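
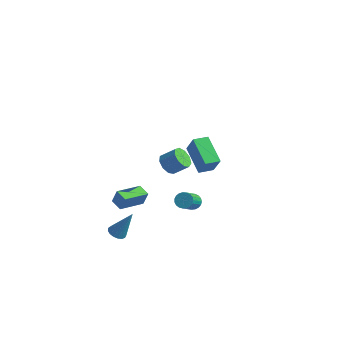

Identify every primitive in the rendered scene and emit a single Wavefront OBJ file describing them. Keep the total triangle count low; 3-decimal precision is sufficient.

v -1.598 2.878 -2.671
v -3.043 3.762 -1.706
v -1.132 3.714 -2.74
v -2.578 4.598 -1.775
v -0.962 2.622 -1.485
v -2.408 3.506 -0.52
v -0.497 3.458 -1.554
v -1.942 4.342 -0.589
v -4.578 -1.343 -3.796
v -4.304 -1.238 -2.902
v -4.129 0.233 -4.117
v -3.855 0.338 -3.224
v -3.825 -1.598 -3.996
v -3.551 -1.493 -3.103
v -3.376 -0.022 -4.318
v -3.102 0.083 -3.424
v -2.987 -3.035 -4.688
v -2.58 -2.742 -4.96
v -2.233 -2.585 -3.072
v -2.777 -2.558 -4.919
v -3.022 -2.483 -4.826
v -3.259 -2.534 -4.701
v -3.434 -2.701 -4.573
v -3.506 -2.943 -4.472
v -3.46 -3.207 -4.42
v -3.305 -3.432 -4.43
v -3.077 -3.565 -4.499
v -2.829 -3.577 -4.611
v -2.617 -3.465 -4.742
v -2.49 -3.254 -4.859
v -2.476 -2.993 -4.938
v -0.184 0.213 -2.883
v 0.161 -0.001 -3.239
v 0.449 -1.247 -2.213
v 0.104 -1.033 -1.857
v 0.296 0.131 -3.117
v 0.584 -1.115 -2.091
v 0.348 0.277 -2.954
v 0.635 -0.969 -1.928
v 0.307 0.412 -2.779
v 0.595 -0.834 -1.753
v 0.182 0.512 -2.622
v 0.47 -0.734 -1.596
v -0.006 0.561 -2.511
v 0.281 -0.685 -1.484
v -0.226 0.55 -2.463
v 0.062 -0.697 -1.436
v -0.438 0.48 -2.488
v -0.15 -0.766 -1.462
v -0.606 0.364 -2.582
v -0.318 -0.882 -1.555
v -0.701 0.222 -2.727
v -0.413 -1.024 -1.701
v -0.707 0.079 -2.9
v -0.419 -1.168 -1.873
v -0.622 -0.042 -3.07
v -0.334 -1.288 -2.043
v -0.462 -0.118 -3.207
v -0.174 -1.364 -2.181
v -0.253 -0.137 -3.289
v 0.035 -1.383 -2.262
v -0.033 -0.095 -3.3
v 0.255 -1.342 -2.273
v 0.922 -3.705 3.092
v 1.245 -3.4 2.577
v 1.981 -3.07 3.234
v 1.658 -3.375 3.748
v 0.941 -3.106 2.77
v 1.676 -2.776 3.427
v 0.628 -3.093 3.114
v 1.363 -2.763 3.771
v 0.452 -3.365 3.447
v 1.188 -3.035 4.104
v 0.497 -3.797 3.614
v 1.233 -3.467 4.271
v 0.741 -4.186 3.537
v 1.476 -3.856 4.193
v 1.069 -4.35 3.251
v 1.805 -4.02 3.908
v 1.329 -4.212 2.891
v 2.065 -3.882 3.547
v 1.398 -3.837 2.624
v 2.134 -3.507 3.281
f 2 4 1
f 5 2 1
f 1 4 3
f 3 5 1
f 2 8 4
f 6 2 5
f 6 8 2
f 4 8 3
f 7 5 3
f 3 8 7
f 7 6 5
f 8 6 7
f 10 12 9
f 13 10 9
f 9 12 11
f 11 13 9
f 10 16 12
f 14 10 13
f 14 16 10
f 12 16 11
f 15 13 11
f 11 16 15
f 15 14 13
f 16 14 15
f 18 17 20
f 18 20 19
f 20 17 21
f 20 21 19
f 21 17 22
f 21 22 19
f 22 17 23
f 22 23 19
f 23 17 24
f 23 24 19
f 24 17 25
f 24 25 19
f 25 17 26
f 25 26 19
f 26 17 27
f 26 27 19
f 27 17 28
f 27 28 19
f 28 17 29
f 28 29 19
f 29 17 30
f 29 30 19
f 30 17 31
f 30 31 19
f 31 17 18
f 31 18 19
f 33 32 36
f 33 36 34
f 34 36 37
f 34 37 35
f 36 32 38
f 36 38 37
f 37 38 39
f 37 39 35
f 38 32 40
f 38 40 39
f 39 40 41
f 39 41 35
f 40 32 42
f 40 42 41
f 41 42 43
f 41 43 35
f 42 32 44
f 42 44 43
f 43 44 45
f 43 45 35
f 44 32 46
f 44 46 45
f 45 46 47
f 45 47 35
f 46 32 48
f 46 48 47
f 47 48 49
f 47 49 35
f 48 32 50
f 48 50 49
f 49 50 51
f 49 51 35
f 50 32 52
f 50 52 51
f 51 52 53
f 51 53 35
f 52 32 54
f 52 54 53
f 53 54 55
f 53 55 35
f 54 32 56
f 54 56 55
f 55 56 57
f 55 57 35
f 56 32 58
f 56 58 57
f 57 58 59
f 57 59 35
f 58 32 60
f 58 60 59
f 59 60 61
f 59 61 35
f 60 32 62
f 60 62 61
f 61 62 63
f 61 63 35
f 62 32 33
f 62 33 63
f 63 33 34
f 63 34 35
f 65 64 68
f 65 68 66
f 66 68 69
f 66 69 67
f 68 64 70
f 68 70 69
f 69 70 71
f 69 71 67
f 70 64 72
f 70 72 71
f 71 72 73
f 71 73 67
f 72 64 74
f 72 74 73
f 73 74 75
f 73 75 67
f 74 64 76
f 74 76 75
f 75 76 77
f 75 77 67
f 76 64 78
f 76 78 77
f 77 78 79
f 77 79 67
f 78 64 80
f 78 80 79
f 79 80 81
f 79 81 67
f 80 64 82
f 80 82 81
f 81 82 83
f 81 83 67
f 82 64 65
f 82 65 83
f 83 65 66
f 83 66 67



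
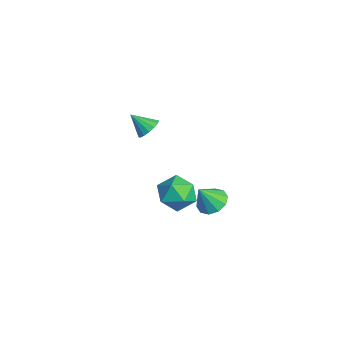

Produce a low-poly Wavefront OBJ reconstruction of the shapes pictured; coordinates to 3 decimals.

v 0.349 1.633 -3.406
v 1.465 1.565 -3.775
v 0.375 -0.225 -2.985
v 1.491 -0.293 -3.354
v 1.232 0.3 -2.37
v 1.216 1.448 -2.63
v 0.624 -0.108 -4.13
v 0.608 1.04 -4.39
v 1.635 0.489 -4.223
v 2.011 0.741 -3.135
v -0.171 0.599 -3.625
v 0.205 0.851 -2.537
v 2.255 -1.134 3.114
v 2.492 -0.737 3.64
v 1.705 -1.906 3.946
v 2.168 -0.598 3.556
v 1.868 -0.602 3.353
v 1.671 -0.749 3.087
v 1.631 -0.999 2.828
v 1.757 -1.285 2.646
v 2.017 -1.531 2.589
v 2.341 -1.671 2.673
v 2.641 -1.667 2.876
v 2.838 -1.52 3.142
v 2.879 -1.27 3.401
v 2.752 -0.983 3.583
v 3.549 1.739 -2.116
v 4.424 1.806 -2.175
v 3.691 0.981 -0.864
v 4.241 2.235 -1.895
v 3.793 2.474 -1.699
v 3.252 2.432 -1.663
v 2.824 2.126 -1.799
v 2.673 1.671 -2.057
v 2.856 1.242 -2.337
v 3.304 1.003 -2.533
v 3.845 1.045 -2.569
v 4.273 1.352 -2.433
f 1 12 6
f 1 6 2
f 1 2 8
f 1 8 11
f 1 11 12
f 2 6 10
f 6 12 5
f 12 11 3
f 11 8 7
f 8 2 9
f 4 10 5
f 4 5 3
f 4 3 7
f 4 7 9
f 4 9 10
f 5 10 6
f 3 5 12
f 7 3 11
f 9 7 8
f 10 9 2
f 14 13 16
f 14 16 15
f 16 13 17
f 16 17 15
f 17 13 18
f 17 18 15
f 18 13 19
f 18 19 15
f 19 13 20
f 19 20 15
f 20 13 21
f 20 21 15
f 21 13 22
f 21 22 15
f 22 13 23
f 22 23 15
f 23 13 24
f 23 24 15
f 24 13 25
f 24 25 15
f 25 13 26
f 25 26 15
f 26 13 14
f 26 14 15
f 28 27 30
f 28 30 29
f 30 27 31
f 30 31 29
f 31 27 32
f 31 32 29
f 32 27 33
f 32 33 29
f 33 27 34
f 33 34 29
f 34 27 35
f 34 35 29
f 35 27 36
f 35 36 29
f 36 27 37
f 36 37 29
f 37 27 38
f 37 38 29
f 38 27 28
f 38 28 29



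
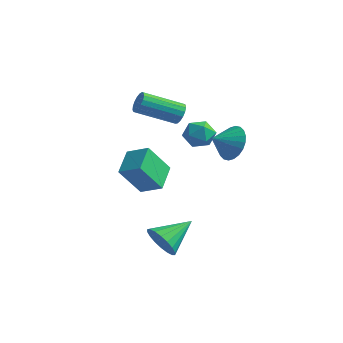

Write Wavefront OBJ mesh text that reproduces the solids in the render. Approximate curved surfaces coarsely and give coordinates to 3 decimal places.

v -1.368 -2.568 1.044
v -1.8 -1.259 1.584
v -2.441 -2.708 0.526
v -2.873 -1.4 1.065
v -0.747 -1.74 -0.465
v -1.179 -0.432 0.074
v -1.82 -1.881 -0.984
v -2.252 -0.572 -0.444
v -2.897 3.205 -0.06
v -2.56 3.778 -0.625
v -1.78 3.382 0.785
v -1.443 3.955 0.22
v -2.159 4.16 0.674
v -2.85 4.051 0.151
v -1.49 3.109 0.009
v -2.181 3 -0.514
v -1.69 3.719 -0.583
v -2.104 4.368 -0.172
v -2.236 2.792 0.332
v -2.65 3.441 0.743
v 0.788 1.675 1.295
v 1.26 1.917 2.154
v 0.232 0.805 1.845
v 0.936 2.14 2.179
v 0.59 2.292 2.069
v 0.274 2.35 1.841
v 0.036 2.306 1.53
v -0.088 2.165 1.183
v -0.077 1.95 0.853
v 0.064 1.693 0.591
v 0.317 1.433 0.435
v 0.64 1.21 0.411
v 0.987 1.057 0.52
v 1.303 0.999 0.748
v 1.541 1.044 1.059
v 1.664 1.184 1.406
v 1.654 1.4 1.736
v 1.512 1.657 1.999
v -0.099 -2.834 -3.189
v 0.208 -3.301 -2.433
v 0.499 -1.246 -2.451
v 0.539 -3.307 -2.688
v 0.745 -3.22 -3.042
v 0.783 -3.057 -3.425
v 0.646 -2.849 -3.761
v 0.362 -2.638 -3.984
v -0.014 -2.466 -4.05
v -0.407 -2.367 -3.945
v -0.738 -2.36 -3.69
v -0.943 -2.447 -3.336
v -0.982 -2.611 -2.953
v -0.845 -2.819 -2.616
v -0.56 -3.029 -2.393
v -0.185 -3.201 -2.328
v -2.701 2.738 1.681
v -2.268 2.491 2.049
v -3.766 1.235 2.967
v -4.199 1.482 2.599
v -2.368 2.723 2.204
v -3.866 1.467 3.122
v -2.544 2.959 2.239
v -4.043 1.703 3.157
v -2.757 3.145 2.146
v -4.255 1.889 3.064
v -2.956 3.237 1.946
v -4.455 1.981 2.864
v -3.097 3.215 1.686
v -4.596 1.959 2.604
v -3.147 3.083 1.425
v -4.646 1.827 2.343
v -3.095 2.873 1.222
v -4.594 1.617 2.14
v -2.953 2.632 1.124
v -4.451 1.376 2.043
v -2.753 2.415 1.154
v -4.251 1.159 2.073
v -2.54 2.272 1.305
v -4.039 1.016 2.223
v -2.365 2.236 1.542
v -3.863 0.98 2.46
v -2.267 2.315 1.81
v -3.765 1.059 2.728
f 2 4 1
f 5 2 1
f 1 4 3
f 3 5 1
f 2 8 4
f 6 2 5
f 6 8 2
f 4 8 3
f 7 5 3
f 3 8 7
f 7 6 5
f 8 6 7
f 9 20 14
f 9 14 10
f 9 10 16
f 9 16 19
f 9 19 20
f 10 14 18
f 14 20 13
f 20 19 11
f 19 16 15
f 16 10 17
f 12 18 13
f 12 13 11
f 12 11 15
f 12 15 17
f 12 17 18
f 13 18 14
f 11 13 20
f 15 11 19
f 17 15 16
f 18 17 10
f 22 21 24
f 22 24 23
f 24 21 25
f 24 25 23
f 25 21 26
f 25 26 23
f 26 21 27
f 26 27 23
f 27 21 28
f 27 28 23
f 28 21 29
f 28 29 23
f 29 21 30
f 29 30 23
f 30 21 31
f 30 31 23
f 31 21 32
f 31 32 23
f 32 21 33
f 32 33 23
f 33 21 34
f 33 34 23
f 34 21 35
f 34 35 23
f 35 21 36
f 35 36 23
f 36 21 37
f 36 37 23
f 37 21 38
f 37 38 23
f 38 21 22
f 38 22 23
f 40 39 42
f 40 42 41
f 42 39 43
f 42 43 41
f 43 39 44
f 43 44 41
f 44 39 45
f 44 45 41
f 45 39 46
f 45 46 41
f 46 39 47
f 46 47 41
f 47 39 48
f 47 48 41
f 48 39 49
f 48 49 41
f 49 39 50
f 49 50 41
f 50 39 51
f 50 51 41
f 51 39 52
f 51 52 41
f 52 39 53
f 52 53 41
f 53 39 54
f 53 54 41
f 54 39 40
f 54 40 41
f 56 55 59
f 56 59 57
f 57 59 60
f 57 60 58
f 59 55 61
f 59 61 60
f 60 61 62
f 60 62 58
f 61 55 63
f 61 63 62
f 62 63 64
f 62 64 58
f 63 55 65
f 63 65 64
f 64 65 66
f 64 66 58
f 65 55 67
f 65 67 66
f 66 67 68
f 66 68 58
f 67 55 69
f 67 69 68
f 68 69 70
f 68 70 58
f 69 55 71
f 69 71 70
f 70 71 72
f 70 72 58
f 71 55 73
f 71 73 72
f 72 73 74
f 72 74 58
f 73 55 75
f 73 75 74
f 74 75 76
f 74 76 58
f 75 55 77
f 75 77 76
f 76 77 78
f 76 78 58
f 77 55 79
f 77 79 78
f 78 79 80
f 78 80 58
f 79 55 81
f 79 81 80
f 80 81 82
f 80 82 58
f 81 55 56
f 81 56 82
f 82 56 57
f 82 57 58



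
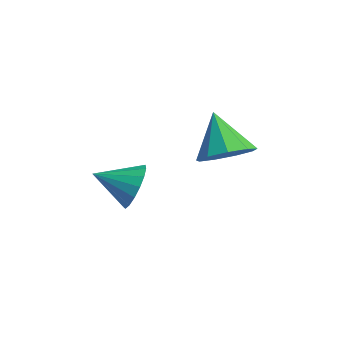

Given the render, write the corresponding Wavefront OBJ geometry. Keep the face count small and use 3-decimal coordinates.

v 1.719 1.352 -0.396
v 2.437 0.952 0.288
v 0.501 1.548 0.996
v 2.508 1.679 0.247
v 2.21 2.253 -0.094
v 1.681 2.406 -0.578
v 1.17 2.065 -0.976
v 0.916 1.391 -1.103
v 1.037 0.698 -0.9
v 1.477 0.311 -0.461
v 2.03 0.412 0.008
v -2.177 -0.048 -3.86
v -1.603 0.018 -3.007
v -2.983 -1.312 -3.22
v -1.988 0.311 -2.913
v -2.417 0.522 -3.036
v -2.79 0.602 -3.347
v -3.024 0.534 -3.776
v -3.063 0.332 -4.224
v -2.899 0.043 -4.589
v -2.571 -0.266 -4.787
v -2.152 -0.526 -4.772
v -1.738 -0.676 -4.548
v -1.426 -0.682 -4.167
v -1.286 -0.543 -3.716
v -1.35 -0.29 -3.297
f 2 1 4
f 2 4 3
f 4 1 5
f 4 5 3
f 5 1 6
f 5 6 3
f 6 1 7
f 6 7 3
f 7 1 8
f 7 8 3
f 8 1 9
f 8 9 3
f 9 1 10
f 9 10 3
f 10 1 11
f 10 11 3
f 11 1 2
f 11 2 3
f 13 12 15
f 13 15 14
f 15 12 16
f 15 16 14
f 16 12 17
f 16 17 14
f 17 12 18
f 17 18 14
f 18 12 19
f 18 19 14
f 19 12 20
f 19 20 14
f 20 12 21
f 20 21 14
f 21 12 22
f 21 22 14
f 22 12 23
f 22 23 14
f 23 12 24
f 23 24 14
f 24 12 25
f 24 25 14
f 25 12 26
f 25 26 14
f 26 12 13
f 26 13 14



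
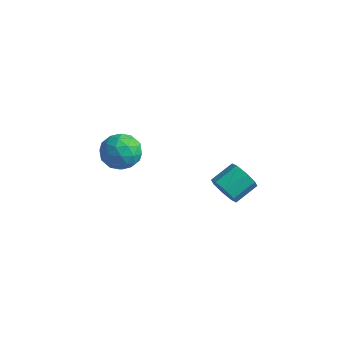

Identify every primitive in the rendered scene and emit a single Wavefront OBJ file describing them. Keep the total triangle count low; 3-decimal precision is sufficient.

v -2.804 -1.566 0.895
v -2.261 -1.56 0.159
v -1.919 -2.56 1.541
v -1.376 -2.554 0.805
v -1.418 -1.819 1.348
v -1.966 -1.205 0.949
v -2.214 -2.915 0.751
v -2.762 -2.301 0.352
v -1.897 -2.394 0.07
v -1.405 -1.716 0.439
v -2.775 -2.404 1.261
v -2.283 -1.726 1.63
v -2.611 -1.475 0.471
v -1.569 -2.645 1.229
v -1.594 -2.213 1.549
v -1.275 -2.209 1.116
v -2.437 -1.267 0.935
v -2.118 -1.263 0.502
v -1.622 -1.416 1.201
v -2.062 -2.857 1.198
v -1.743 -2.853 0.765
v -2.905 -1.911 0.584
v -2.586 -1.907 0.151
v -2.558 -2.704 0.499
v -2.077 -1.962 -0.014
v -1.556 -2.547 0.365
v -2.049 -2.759 0.334
v -2.371 -2.398 0.099
v -1.788 -1.564 0.202
v -1.267 -2.149 0.582
v -1.292 -1.717 0.901
v -1.614 -1.355 0.666
v -1.573 -2.054 0.15
v -2.913 -1.971 1.118
v -2.392 -2.556 1.498
v -2.566 -2.765 1.034
v -2.888 -2.403 0.799
v -2.624 -1.573 1.335
v -2.103 -2.158 1.714
v -1.809 -1.722 1.601
v -2.131 -1.361 1.366
v -2.607 -2.066 1.55
v 2.687 -1.606 0.715
v 3.025 -1.953 1.22
v 3.291 -0.982 1.71
v 2.953 -0.634 1.205
v 3.343 -1.832 0.807
v 3.609 -0.86 1.296
v 3.277 -1.578 0.339
v 3.543 -0.606 0.829
v 2.865 -1.34 0.092
v 3.131 -0.369 0.582
v 2.349 -1.258 0.21
v 2.615 -0.287 0.7
v 2.031 -1.38 0.624
v 2.297 -0.408 1.113
v 2.097 -1.634 1.091
v 2.363 -0.662 1.581
v 2.509 -1.871 1.338
v 2.775 -0.9 1.828
f 1 38 17
f 38 12 41
f 17 41 6
f 38 41 17
f 1 17 13
f 17 6 18
f 13 18 2
f 17 18 13
f 1 13 22
f 13 2 23
f 22 23 8
f 13 23 22
f 1 22 34
f 22 8 37
f 34 37 11
f 22 37 34
f 1 34 38
f 34 11 42
f 38 42 12
f 34 42 38
f 2 18 29
f 18 6 32
f 29 32 10
f 18 32 29
f 6 41 19
f 41 12 40
f 19 40 5
f 41 40 19
f 12 42 39
f 42 11 35
f 39 35 3
f 42 35 39
f 11 37 36
f 37 8 24
f 36 24 7
f 37 24 36
f 8 23 28
f 23 2 25
f 28 25 9
f 23 25 28
f 4 30 16
f 30 10 31
f 16 31 5
f 30 31 16
f 4 16 14
f 16 5 15
f 14 15 3
f 16 15 14
f 4 14 21
f 14 3 20
f 21 20 7
f 14 20 21
f 4 21 26
f 21 7 27
f 26 27 9
f 21 27 26
f 4 26 30
f 26 9 33
f 30 33 10
f 26 33 30
f 5 31 19
f 31 10 32
f 19 32 6
f 31 32 19
f 3 15 39
f 15 5 40
f 39 40 12
f 15 40 39
f 7 20 36
f 20 3 35
f 36 35 11
f 20 35 36
f 9 27 28
f 27 7 24
f 28 24 8
f 27 24 28
f 10 33 29
f 33 9 25
f 29 25 2
f 33 25 29
f 44 43 47
f 44 47 45
f 45 47 48
f 45 48 46
f 47 43 49
f 47 49 48
f 48 49 50
f 48 50 46
f 49 43 51
f 49 51 50
f 50 51 52
f 50 52 46
f 51 43 53
f 51 53 52
f 52 53 54
f 52 54 46
f 53 43 55
f 53 55 54
f 54 55 56
f 54 56 46
f 55 43 57
f 55 57 56
f 56 57 58
f 56 58 46
f 57 43 59
f 57 59 58
f 58 59 60
f 58 60 46
f 59 43 44
f 59 44 60
f 60 44 45
f 60 45 46



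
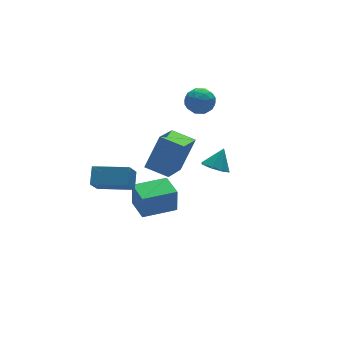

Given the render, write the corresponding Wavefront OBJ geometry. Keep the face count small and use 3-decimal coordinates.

v -3.952 -1.76 3.014
v -2.958 -1.562 4.83
v -2.541 -0.529 2.107
v -1.547 -0.331 3.923
v -3.193 -2.849 2.717
v -2.199 -2.651 4.533
v -1.782 -1.618 1.81
v -0.788 -1.42 3.626
v -2.524 1.13 -3.838
v -2.497 1.148 -2.349
v -2.314 2.646 -3.86
v -2.287 2.663 -2.37
v -0.553 0.857 -3.87
v -0.526 0.874 -2.38
v -0.343 2.372 -3.891
v -0.316 2.39 -2.402
v 1.408 2.316 3.306
v 1.967 2.138 3.979
v 0.613 1.162 3.661
v 1.172 0.984 4.334
v 0.644 1.704 4.37
v 1.136 2.418 4.151
v 1.444 0.882 3.489
v 1.936 1.596 3.27
v 1.99 1.252 4.093
v 1.496 1.76 4.637
v 1.084 1.54 3.003
v 0.59 2.048 3.547
v 1.757 2.329 3.611
v 0.823 0.971 4.029
v 0.513 1.395 4.05
v 0.841 1.29 4.446
v 1.268 2.493 3.712
v 1.597 2.388 4.108
v 0.82 2.133 4.338
v 0.983 0.912 3.532
v 1.312 0.807 3.928
v 1.739 2.01 3.194
v 2.067 1.905 3.59
v 1.76 1.167 3.302
v 2.099 1.703 4.074
v 1.632 1.024 4.283
v 1.792 0.965 3.786
v 2.081 1.384 3.657
v 1.809 2.002 4.394
v 1.342 1.323 4.603
v 1.031 1.746 4.624
v 1.32 2.166 4.495
v 1.822 1.481 4.461
v 1.238 1.977 3.037
v 0.771 1.298 3.246
v 1.26 1.134 3.145
v 1.549 1.554 3.016
v 0.948 2.276 3.357
v 0.481 1.597 3.566
v 0.499 1.916 3.983
v 0.788 2.335 3.854
v 0.758 1.819 3.179
v 2.456 1.907 -2.328
v 3.179 1.669 -2.728
v 3.164 2.213 -1.232
v 3.041 2.306 -2.817
v 2.56 2.71 -2.619
v 2.018 2.643 -2.251
v 1.733 2.145 -1.928
v 1.872 1.508 -1.839
v 2.353 1.104 -2.037
v 2.895 1.171 -2.405
v -3.015 1.034 -1.253
v -3.757 0.389 -0.094
v -4.533 2.344 -1.497
v -5.275 1.699 -0.338
v -2.505 1.761 -0.522
v -3.247 1.116 0.637
v -4.023 3.071 -0.766
v -4.765 2.426 0.393
f 2 4 1
f 5 2 1
f 1 4 3
f 3 5 1
f 2 8 4
f 6 2 5
f 6 8 2
f 4 8 3
f 7 5 3
f 3 8 7
f 7 6 5
f 8 6 7
f 10 12 9
f 13 10 9
f 9 12 11
f 11 13 9
f 10 16 12
f 14 10 13
f 14 16 10
f 12 16 11
f 15 13 11
f 11 16 15
f 15 14 13
f 16 14 15
f 17 54 33
f 54 28 57
f 33 57 22
f 54 57 33
f 17 33 29
f 33 22 34
f 29 34 18
f 33 34 29
f 17 29 38
f 29 18 39
f 38 39 24
f 29 39 38
f 17 38 50
f 38 24 53
f 50 53 27
f 38 53 50
f 17 50 54
f 50 27 58
f 54 58 28
f 50 58 54
f 18 34 45
f 34 22 48
f 45 48 26
f 34 48 45
f 22 57 35
f 57 28 56
f 35 56 21
f 57 56 35
f 28 58 55
f 58 27 51
f 55 51 19
f 58 51 55
f 27 53 52
f 53 24 40
f 52 40 23
f 53 40 52
f 24 39 44
f 39 18 41
f 44 41 25
f 39 41 44
f 20 46 32
f 46 26 47
f 32 47 21
f 46 47 32
f 20 32 30
f 32 21 31
f 30 31 19
f 32 31 30
f 20 30 37
f 30 19 36
f 37 36 23
f 30 36 37
f 20 37 42
f 37 23 43
f 42 43 25
f 37 43 42
f 20 42 46
f 42 25 49
f 46 49 26
f 42 49 46
f 21 47 35
f 47 26 48
f 35 48 22
f 47 48 35
f 19 31 55
f 31 21 56
f 55 56 28
f 31 56 55
f 23 36 52
f 36 19 51
f 52 51 27
f 36 51 52
f 25 43 44
f 43 23 40
f 44 40 24
f 43 40 44
f 26 49 45
f 49 25 41
f 45 41 18
f 49 41 45
f 60 59 62
f 60 62 61
f 62 59 63
f 62 63 61
f 63 59 64
f 63 64 61
f 64 59 65
f 64 65 61
f 65 59 66
f 65 66 61
f 66 59 67
f 66 67 61
f 67 59 68
f 67 68 61
f 68 59 60
f 68 60 61
f 70 72 69
f 73 70 69
f 69 72 71
f 71 73 69
f 70 76 72
f 74 70 73
f 74 76 70
f 72 76 71
f 75 73 71
f 71 76 75
f 75 74 73
f 76 74 75



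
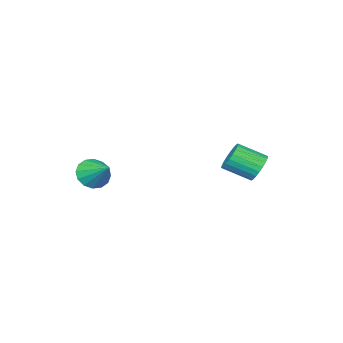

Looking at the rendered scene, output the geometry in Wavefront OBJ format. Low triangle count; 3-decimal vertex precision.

v -4.364 2.888 -0.829
v -3.606 3.166 -1.289
v -2.657 1.929 -0.472
v -3.416 1.652 -0.011
v -3.589 3.375 -0.993
v -2.64 2.138 -0.176
v -3.69 3.509 -0.671
v -2.741 2.273 0.146
v -3.894 3.55 -0.374
v -2.945 2.313 0.443
v -4.17 3.489 -0.146
v -3.221 2.252 0.672
v -4.475 3.337 -0.021
v -3.526 2.1 0.796
v -4.763 3.117 -0.02
v -3.814 1.88 0.797
v -4.991 2.862 -0.142
v -4.042 1.625 0.675
v -5.123 2.611 -0.368
v -4.174 1.374 0.449
v -5.14 2.402 -0.664
v -4.191 1.165 0.153
v -5.039 2.267 -0.986
v -4.09 1.031 -0.169
v -4.835 2.227 -1.283
v -3.886 0.99 -0.466
v -4.559 2.288 -1.512
v -3.61 1.051 -0.694
v -4.254 2.44 -1.636
v -3.305 1.203 -0.819
v -3.966 2.66 -1.637
v -3.017 1.423 -0.82
v -3.738 2.915 -1.515
v -2.789 1.678 -0.698
v 2.528 -2.363 -0.692
v 3.367 -2.171 -1.201
v 2.812 -0.837 0.352
v 2.993 -1.923 -1.46
v 2.495 -1.794 -1.514
v 2.006 -1.817 -1.347
v 1.656 -1.986 -1.005
v 1.54 -2.256 -0.579
v 1.689 -2.555 -0.183
v 2.062 -2.802 0.076
v 2.561 -2.931 0.13
v 3.05 -2.908 -0.037
v 3.4 -2.739 -0.379
v 3.516 -2.469 -0.805
f 2 1 5
f 2 5 3
f 3 5 6
f 3 6 4
f 5 1 7
f 5 7 6
f 6 7 8
f 6 8 4
f 7 1 9
f 7 9 8
f 8 9 10
f 8 10 4
f 9 1 11
f 9 11 10
f 10 11 12
f 10 12 4
f 11 1 13
f 11 13 12
f 12 13 14
f 12 14 4
f 13 1 15
f 13 15 14
f 14 15 16
f 14 16 4
f 15 1 17
f 15 17 16
f 16 17 18
f 16 18 4
f 17 1 19
f 17 19 18
f 18 19 20
f 18 20 4
f 19 1 21
f 19 21 20
f 20 21 22
f 20 22 4
f 21 1 23
f 21 23 22
f 22 23 24
f 22 24 4
f 23 1 25
f 23 25 24
f 24 25 26
f 24 26 4
f 25 1 27
f 25 27 26
f 26 27 28
f 26 28 4
f 27 1 29
f 27 29 28
f 28 29 30
f 28 30 4
f 29 1 31
f 29 31 30
f 30 31 32
f 30 32 4
f 31 1 33
f 31 33 32
f 32 33 34
f 32 34 4
f 33 1 2
f 33 2 34
f 34 2 3
f 34 3 4
f 36 35 38
f 36 38 37
f 38 35 39
f 38 39 37
f 39 35 40
f 39 40 37
f 40 35 41
f 40 41 37
f 41 35 42
f 41 42 37
f 42 35 43
f 42 43 37
f 43 35 44
f 43 44 37
f 44 35 45
f 44 45 37
f 45 35 46
f 45 46 37
f 46 35 47
f 46 47 37
f 47 35 48
f 47 48 37
f 48 35 36
f 48 36 37



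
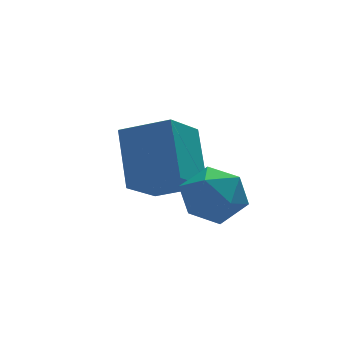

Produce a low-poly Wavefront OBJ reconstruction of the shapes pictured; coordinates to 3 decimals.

v -2.95 1.666 0.511
v -2.208 2.216 0.032
v -1.992 0.284 0.408
v -1.25 0.834 -0.071
v -1.459 1.007 0.934
v -2.051 1.86 0.998
v -2.149 0.64 -0.558
v -2.741 1.493 -0.494
v -1.713 1.582 -0.628
v -1.286 1.809 0.294
v -2.914 0.691 0.146
v -2.487 0.918 1.068
v -2.902 1.687 0.812
v -2.651 3.125 2.309
v -4.143 2.546 0.196
v -3.892 3.983 1.692
v -1.768 2.577 -0.232
v -1.517 4.014 1.264
v -3.009 3.435 -0.849
v -2.758 4.873 0.648
f 1 12 6
f 1 6 2
f 1 2 8
f 1 8 11
f 1 11 12
f 2 6 10
f 6 12 5
f 12 11 3
f 11 8 7
f 8 2 9
f 4 10 5
f 4 5 3
f 4 3 7
f 4 7 9
f 4 9 10
f 5 10 6
f 3 5 12
f 7 3 11
f 9 7 8
f 10 9 2
f 14 16 13
f 17 14 13
f 13 16 15
f 15 17 13
f 14 20 16
f 18 14 17
f 18 20 14
f 16 20 15
f 19 17 15
f 15 20 19
f 19 18 17
f 20 18 19



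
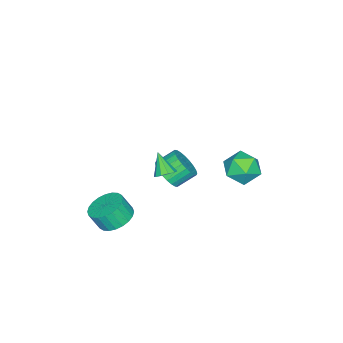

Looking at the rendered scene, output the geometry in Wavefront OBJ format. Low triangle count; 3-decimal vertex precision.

v 0.23 -1.396 -3.325
v 0.895 -1.22 -2.842
v 0.254 -0.587 -2.193
v -0.41 -0.764 -2.675
v 0.91 -0.978 -3.063
v 0.269 -0.345 -2.413
v 0.821 -0.8 -3.323
v 0.181 -0.167 -2.674
v 0.643 -0.712 -3.584
v 0.003 -0.08 -2.934
v 0.402 -0.729 -3.805
v -0.239 -0.096 -3.156
v 0.134 -0.847 -3.954
v -0.506 -0.215 -3.304
v -0.118 -1.049 -4.006
v -0.759 -0.417 -3.356
v -0.318 -1.304 -3.955
v -0.958 -0.672 -3.305
v -0.434 -1.573 -3.807
v -1.075 -0.94 -3.158
v -0.449 -1.815 -3.587
v -1.09 -1.182 -2.937
v -0.361 -1.993 -3.326
v -1.001 -1.36 -2.677
v -0.183 -2.08 -3.066
v -0.823 -1.448 -2.416
v 0.059 -2.064 -2.844
v -0.582 -1.431 -2.195
v 0.326 -1.945 -2.696
v -0.314 -1.313 -2.046
v 0.579 -1.743 -2.644
v -0.062 -1.111 -1.994
v 0.778 -1.488 -2.695
v 0.138 -0.856 -2.045
v 3.739 -1.932 -3.944
v 4.173 -2.596 -4.369
v 4.376 -3.032 -3.48
v 3.941 -2.368 -3.056
v 4.434 -2.367 -4.316
v 4.637 -2.802 -3.427
v 4.588 -2.071 -4.206
v 4.791 -2.506 -3.318
v 4.614 -1.754 -4.057
v 4.816 -2.189 -3.168
v 4.506 -1.465 -3.89
v 4.708 -1.9 -3.002
v 4.281 -1.246 -3.732
v 4.484 -1.681 -2.843
v 3.973 -1.132 -3.606
v 4.176 -1.567 -2.717
v 3.63 -1.14 -3.532
v 3.833 -1.575 -2.643
v 3.304 -1.268 -3.52
v 3.507 -1.704 -2.631
v 3.043 -1.498 -3.573
v 3.246 -1.933 -2.684
v 2.889 -1.794 -3.682
v 3.092 -2.229 -2.794
v 2.864 -2.111 -3.832
v 3.066 -2.546 -2.943
v 2.972 -2.4 -3.998
v 3.174 -2.835 -3.11
v 3.196 -2.619 -4.157
v 3.399 -3.054 -3.268
v 3.504 -2.733 -4.283
v 3.707 -3.168 -3.394
v 3.847 -2.725 -4.357
v 4.05 -3.16 -3.468
v -2.647 1.765 -3.084
v -1.875 2.356 -3.265
v -1.665 0.504 -3.015
v -0.893 1.095 -3.196
v -1.372 1.157 -2.333
v -1.979 1.936 -2.376
v -1.561 0.924 -3.904
v -2.168 1.703 -3.947
v -1.205 1.836 -3.772
v -1.088 1.98 -2.801
v -2.452 0.88 -3.479
v -2.335 1.024 -2.508
v 3.513 0.477 0.117
v 3.819 0.08 -0.021
v 3.087 -0.157 1.003
v 3.981 0.262 0.188
v 3.965 0.527 0.37
v 3.776 0.773 0.455
v 3.486 0.905 0.411
v 3.207 0.875 0.255
v 3.045 0.692 0.046
v 3.061 0.428 -0.136
v 3.25 0.182 -0.221
v 3.54 0.049 -0.177
f 2 1 5
f 2 5 3
f 3 5 6
f 3 6 4
f 5 1 7
f 5 7 6
f 6 7 8
f 6 8 4
f 7 1 9
f 7 9 8
f 8 9 10
f 8 10 4
f 9 1 11
f 9 11 10
f 10 11 12
f 10 12 4
f 11 1 13
f 11 13 12
f 12 13 14
f 12 14 4
f 13 1 15
f 13 15 14
f 14 15 16
f 14 16 4
f 15 1 17
f 15 17 16
f 16 17 18
f 16 18 4
f 17 1 19
f 17 19 18
f 18 19 20
f 18 20 4
f 19 1 21
f 19 21 20
f 20 21 22
f 20 22 4
f 21 1 23
f 21 23 22
f 22 23 24
f 22 24 4
f 23 1 25
f 23 25 24
f 24 25 26
f 24 26 4
f 25 1 27
f 25 27 26
f 26 27 28
f 26 28 4
f 27 1 29
f 27 29 28
f 28 29 30
f 28 30 4
f 29 1 31
f 29 31 30
f 30 31 32
f 30 32 4
f 31 1 33
f 31 33 32
f 32 33 34
f 32 34 4
f 33 1 2
f 33 2 34
f 34 2 3
f 34 3 4
f 36 35 39
f 36 39 37
f 37 39 40
f 37 40 38
f 39 35 41
f 39 41 40
f 40 41 42
f 40 42 38
f 41 35 43
f 41 43 42
f 42 43 44
f 42 44 38
f 43 35 45
f 43 45 44
f 44 45 46
f 44 46 38
f 45 35 47
f 45 47 46
f 46 47 48
f 46 48 38
f 47 35 49
f 47 49 48
f 48 49 50
f 48 50 38
f 49 35 51
f 49 51 50
f 50 51 52
f 50 52 38
f 51 35 53
f 51 53 52
f 52 53 54
f 52 54 38
f 53 35 55
f 53 55 54
f 54 55 56
f 54 56 38
f 55 35 57
f 55 57 56
f 56 57 58
f 56 58 38
f 57 35 59
f 57 59 58
f 58 59 60
f 58 60 38
f 59 35 61
f 59 61 60
f 60 61 62
f 60 62 38
f 61 35 63
f 61 63 62
f 62 63 64
f 62 64 38
f 63 35 65
f 63 65 64
f 64 65 66
f 64 66 38
f 65 35 67
f 65 67 66
f 66 67 68
f 66 68 38
f 67 35 36
f 67 36 68
f 68 36 37
f 68 37 38
f 69 80 74
f 69 74 70
f 69 70 76
f 69 76 79
f 69 79 80
f 70 74 78
f 74 80 73
f 80 79 71
f 79 76 75
f 76 70 77
f 72 78 73
f 72 73 71
f 72 71 75
f 72 75 77
f 72 77 78
f 73 78 74
f 71 73 80
f 75 71 79
f 77 75 76
f 78 77 70
f 82 81 84
f 82 84 83
f 84 81 85
f 84 85 83
f 85 81 86
f 85 86 83
f 86 81 87
f 86 87 83
f 87 81 88
f 87 88 83
f 88 81 89
f 88 89 83
f 89 81 90
f 89 90 83
f 90 81 91
f 90 91 83
f 91 81 92
f 91 92 83
f 92 81 82
f 92 82 83



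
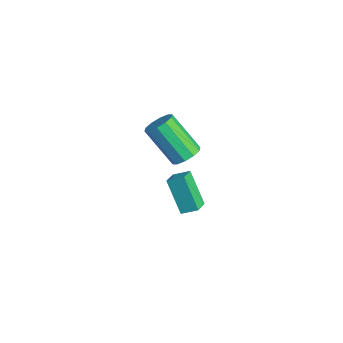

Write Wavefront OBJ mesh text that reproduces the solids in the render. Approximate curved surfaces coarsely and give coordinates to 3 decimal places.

v -1.609 3.077 2.584
v -1.058 3.189 3.017
v -2.119 2.335 4.589
v -2.671 2.223 4.156
v -1.318 3.542 3.034
v -2.379 2.688 4.606
v -1.689 3.718 2.879
v -2.75 2.864 4.451
v -2.029 3.649 2.612
v -3.091 2.795 4.183
v -2.21 3.362 2.333
v -3.271 2.507 3.905
v -2.161 2.965 2.151
v -3.222 2.111 3.723
v -1.901 2.612 2.134
v -2.962 1.758 3.706
v -1.53 2.436 2.289
v -2.591 1.582 3.861
v -1.189 2.505 2.557
v -2.251 1.651 4.128
v -1.009 2.793 2.835
v -2.07 1.938 4.407
v -3.412 2.832 -0.645
v -3.052 3.497 -0.28
v -4.07 3.368 -0.973
v -3.71 4.033 -0.608
v -2.41 3.127 -2.172
v -2.05 3.792 -1.807
v -3.068 3.663 -2.5
v -2.708 4.328 -2.135
f 2 1 5
f 2 5 3
f 3 5 6
f 3 6 4
f 5 1 7
f 5 7 6
f 6 7 8
f 6 8 4
f 7 1 9
f 7 9 8
f 8 9 10
f 8 10 4
f 9 1 11
f 9 11 10
f 10 11 12
f 10 12 4
f 11 1 13
f 11 13 12
f 12 13 14
f 12 14 4
f 13 1 15
f 13 15 14
f 14 15 16
f 14 16 4
f 15 1 17
f 15 17 16
f 16 17 18
f 16 18 4
f 17 1 19
f 17 19 18
f 18 19 20
f 18 20 4
f 19 1 21
f 19 21 20
f 20 21 22
f 20 22 4
f 21 1 2
f 21 2 22
f 22 2 3
f 22 3 4
f 24 26 23
f 27 24 23
f 23 26 25
f 25 27 23
f 24 30 26
f 28 24 27
f 28 30 24
f 26 30 25
f 29 27 25
f 25 30 29
f 29 28 27
f 30 28 29



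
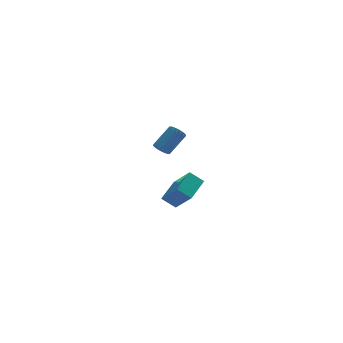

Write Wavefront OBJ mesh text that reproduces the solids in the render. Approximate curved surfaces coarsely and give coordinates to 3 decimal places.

v 2.144 -3.206 1.525
v 2.874 -4.293 2.76
v 2.966 -1.953 2.141
v 3.696 -3.04 3.376
v 2.904 -3.4 0.904
v 3.634 -4.487 2.139
v 3.726 -2.147 1.52
v 4.456 -3.234 2.755
v 2.806 3.552 2.088
v 3.265 3.425 1.739
v 4.293 4.221 2.804
v 3.834 4.348 3.152
v 3.183 3.656 1.646
v 4.211 4.452 2.711
v 3.027 3.867 1.64
v 4.054 4.662 2.705
v 2.826 4.015 1.722
v 3.854 4.811 2.787
v 2.622 4.072 1.877
v 3.649 4.867 2.942
v 2.454 4.026 2.074
v 3.482 4.821 3.139
v 2.356 3.885 2.273
v 3.384 4.681 3.338
v 2.347 3.679 2.436
v 3.375 4.475 3.501
v 2.429 3.448 2.529
v 3.457 4.244 3.594
v 2.586 3.238 2.535
v 3.613 4.033 3.6
v 2.786 3.089 2.453
v 3.814 3.885 3.518
v 2.991 3.033 2.298
v 4.018 3.828 3.363
v 3.158 3.079 2.101
v 4.186 3.874 3.166
v 3.256 3.219 1.902
v 4.284 4.015 2.967
f 2 4 1
f 5 2 1
f 1 4 3
f 3 5 1
f 2 8 4
f 6 2 5
f 6 8 2
f 4 8 3
f 7 5 3
f 3 8 7
f 7 6 5
f 8 6 7
f 10 9 13
f 10 13 11
f 11 13 14
f 11 14 12
f 13 9 15
f 13 15 14
f 14 15 16
f 14 16 12
f 15 9 17
f 15 17 16
f 16 17 18
f 16 18 12
f 17 9 19
f 17 19 18
f 18 19 20
f 18 20 12
f 19 9 21
f 19 21 20
f 20 21 22
f 20 22 12
f 21 9 23
f 21 23 22
f 22 23 24
f 22 24 12
f 23 9 25
f 23 25 24
f 24 25 26
f 24 26 12
f 25 9 27
f 25 27 26
f 26 27 28
f 26 28 12
f 27 9 29
f 27 29 28
f 28 29 30
f 28 30 12
f 29 9 31
f 29 31 30
f 30 31 32
f 30 32 12
f 31 9 33
f 31 33 32
f 32 33 34
f 32 34 12
f 33 9 35
f 33 35 34
f 34 35 36
f 34 36 12
f 35 9 37
f 35 37 36
f 36 37 38
f 36 38 12
f 37 9 10
f 37 10 38
f 38 10 11
f 38 11 12



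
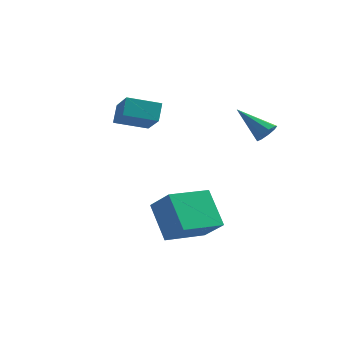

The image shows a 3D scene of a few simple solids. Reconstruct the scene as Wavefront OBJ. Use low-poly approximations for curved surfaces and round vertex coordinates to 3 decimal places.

v 3.563 2.153 3.04
v 3.936 2.116 3.559
v 2.017 2.587 4.18
v 3.936 2.526 3.403
v 3.761 2.76 3.077
v 3.494 2.711 2.734
v 3.259 2.4 2.534
v 3.167 1.974 2.57
v 3.26 1.631 2.827
v 3.495 1.533 3.183
v 3.762 1.724 3.472
v 1.712 -4.371 -0.286
v 0.708 -3.339 1.228
v 0.673 -3.804 -1.362
v -0.331 -2.771 0.153
v 2.991 -2.649 -0.613
v 1.987 -1.616 0.902
v 1.952 -2.081 -1.688
v 0.948 -1.049 -0.174
v -3.444 1.139 3.214
v -3.506 1.823 4.047
v -1.979 1.826 2.759
v -2.042 2.51 3.593
v -2.518 -0.11 4.307
v -2.581 0.574 5.141
v -1.054 0.577 3.853
v -1.116 1.261 4.686
f 2 1 4
f 2 4 3
f 4 1 5
f 4 5 3
f 5 1 6
f 5 6 3
f 6 1 7
f 6 7 3
f 7 1 8
f 7 8 3
f 8 1 9
f 8 9 3
f 9 1 10
f 9 10 3
f 10 1 11
f 10 11 3
f 11 1 2
f 11 2 3
f 13 15 12
f 16 13 12
f 12 15 14
f 14 16 12
f 13 19 15
f 17 13 16
f 17 19 13
f 15 19 14
f 18 16 14
f 14 19 18
f 18 17 16
f 19 17 18
f 21 23 20
f 24 21 20
f 20 23 22
f 22 24 20
f 21 27 23
f 25 21 24
f 25 27 21
f 23 27 22
f 26 24 22
f 22 27 26
f 26 25 24
f 27 25 26



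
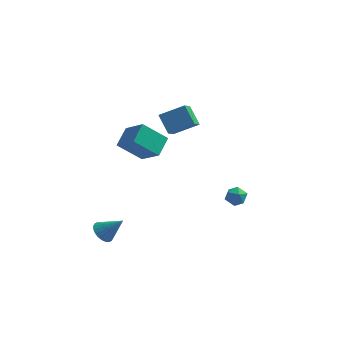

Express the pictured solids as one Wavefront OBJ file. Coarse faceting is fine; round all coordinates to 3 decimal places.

v 2.622 1.315 -3.853
v 2.997 1.536 -3.382
v 2.663 0.364 -3.438
v 3.038 0.585 -2.967
v 2.422 0.762 -2.997
v 2.397 1.35 -3.253
v 3.263 0.55 -3.567
v 3.238 1.138 -3.823
v 3.393 1.064 -3.205
v 2.873 1.195 -2.853
v 2.787 0.705 -3.967
v 2.267 0.836 -3.615
v -3.272 -2.956 -3.833
v -2.857 -2.636 -4.25
v -2.268 -2.944 -2.827
v -2.977 -2.435 -4.133
v -3.141 -2.314 -3.97
v -3.326 -2.29 -3.787
v -3.502 -2.368 -3.61
v -3.643 -2.535 -3.467
v -3.728 -2.767 -3.38
v -3.743 -3.027 -3.361
v -3.686 -3.277 -3.415
v -3.566 -3.477 -3.532
v -3.402 -3.599 -3.695
v -3.217 -3.622 -3.878
v -3.041 -3.545 -4.055
v -2.9 -3.377 -4.198
v -2.815 -3.146 -4.285
v -2.8 -2.885 -4.304
v -2.736 2.664 -1.065
v -2.445 3.783 -0.493
v -3.778 3.452 -2.073
v -3.487 4.57 -1.501
v -1.453 2.91 -2.199
v -1.162 4.028 -1.627
v -2.495 3.697 -3.207
v -2.204 4.816 -2.635
v -0.689 2.973 -0.466
v -0.784 1.799 0.412
v -1.297 3.659 0.384
v -1.392 2.484 1.263
v 0.592 3.336 0.157
v 0.497 2.161 1.036
v -0.016 4.021 1.008
v -0.111 2.847 1.886
f 1 12 6
f 1 6 2
f 1 2 8
f 1 8 11
f 1 11 12
f 2 6 10
f 6 12 5
f 12 11 3
f 11 8 7
f 8 2 9
f 4 10 5
f 4 5 3
f 4 3 7
f 4 7 9
f 4 9 10
f 5 10 6
f 3 5 12
f 7 3 11
f 9 7 8
f 10 9 2
f 14 13 16
f 14 16 15
f 16 13 17
f 16 17 15
f 17 13 18
f 17 18 15
f 18 13 19
f 18 19 15
f 19 13 20
f 19 20 15
f 20 13 21
f 20 21 15
f 21 13 22
f 21 22 15
f 22 13 23
f 22 23 15
f 23 13 24
f 23 24 15
f 24 13 25
f 24 25 15
f 25 13 26
f 25 26 15
f 26 13 27
f 26 27 15
f 27 13 28
f 27 28 15
f 28 13 29
f 28 29 15
f 29 13 30
f 29 30 15
f 30 13 14
f 30 14 15
f 32 34 31
f 35 32 31
f 31 34 33
f 33 35 31
f 32 38 34
f 36 32 35
f 36 38 32
f 34 38 33
f 37 35 33
f 33 38 37
f 37 36 35
f 38 36 37
f 40 42 39
f 43 40 39
f 39 42 41
f 41 43 39
f 40 46 42
f 44 40 43
f 44 46 40
f 42 46 41
f 45 43 41
f 41 46 45
f 45 44 43
f 46 44 45



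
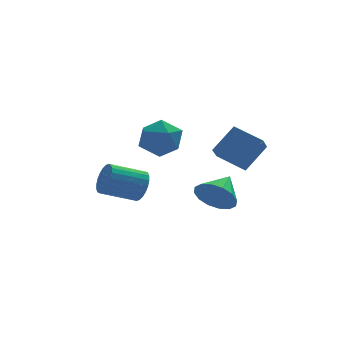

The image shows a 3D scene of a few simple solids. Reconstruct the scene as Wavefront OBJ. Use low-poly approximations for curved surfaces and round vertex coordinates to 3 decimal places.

v 0.966 -2.244 -0.374
v 2.115 -1.791 0.794
v 1.413 -1.47 -1.113
v 2.562 -1.017 0.055
v 1.978 -3.363 -0.935
v 3.127 -2.91 0.233
v 2.425 -2.589 -1.674
v 3.574 -2.136 -0.506
v -1.063 2.101 -0.442
v 0.107 2.171 -0.56
v -1.027 0.329 -1.14
v 0.143 0.399 -1.258
v -0.339 0.357 -0.184
v -0.361 1.453 0.247
v -0.559 1.047 -1.947
v -0.581 2.143 -1.516
v 0.418 1.52 -1.491
v 0.554 1.094 -0.401
v -1.474 1.406 -1.299
v -1.338 0.98 -0.209
v 1.407 -1.34 -3.749
v 2.07 -1.395 -4.613
v 2.433 -0.28 -3.031
v 1.714 -0.973 -4.728
v 1.276 -0.649 -4.582
v 0.874 -0.509 -4.212
v 0.614 -0.593 -3.718
v 0.567 -0.876 -3.232
v 0.745 -1.284 -2.885
v 1.1 -1.706 -2.769
v 1.538 -2.031 -2.916
v 1.941 -2.17 -3.286
v 2.2 -2.087 -3.78
v 2.248 -1.803 -4.266
v -2.045 -1.175 -2.727
v -1.742 -0.82 -1.993
v -3.432 -0.769 -1.319
v -3.735 -1.125 -2.053
v -1.807 -0.544 -2.178
v -3.497 -0.493 -1.504
v -1.909 -0.363 -2.447
v -3.599 -0.312 -1.773
v -2.031 -0.306 -2.759
v -3.721 -0.255 -2.085
v -2.156 -0.382 -3.065
v -3.846 -0.331 -2.391
v -2.264 -0.578 -3.32
v -3.954 -0.527 -2.647
v -2.338 -0.865 -3.485
v -4.028 -0.814 -2.811
v -2.368 -1.2 -3.534
v -4.058 -1.149 -2.861
v -2.348 -1.531 -3.461
v -4.038 -1.48 -2.787
v -2.283 -1.807 -3.276
v -3.973 -1.756 -2.602
v -2.181 -1.988 -3.007
v -3.871 -1.937 -2.333
v -2.059 -2.045 -2.695
v -3.749 -1.994 -2.021
v -1.934 -1.969 -2.389
v -3.624 -1.918 -1.715
v -1.826 -1.773 -2.133
v -3.516 -1.722 -1.46
v -1.752 -1.486 -1.969
v -3.442 -1.435 -1.295
v -1.722 -1.151 -1.919
v -3.412 -1.1 -1.246
f 2 4 1
f 5 2 1
f 1 4 3
f 3 5 1
f 2 8 4
f 6 2 5
f 6 8 2
f 4 8 3
f 7 5 3
f 3 8 7
f 7 6 5
f 8 6 7
f 9 20 14
f 9 14 10
f 9 10 16
f 9 16 19
f 9 19 20
f 10 14 18
f 14 20 13
f 20 19 11
f 19 16 15
f 16 10 17
f 12 18 13
f 12 13 11
f 12 11 15
f 12 15 17
f 12 17 18
f 13 18 14
f 11 13 20
f 15 11 19
f 17 15 16
f 18 17 10
f 22 21 24
f 22 24 23
f 24 21 25
f 24 25 23
f 25 21 26
f 25 26 23
f 26 21 27
f 26 27 23
f 27 21 28
f 27 28 23
f 28 21 29
f 28 29 23
f 29 21 30
f 29 30 23
f 30 21 31
f 30 31 23
f 31 21 32
f 31 32 23
f 32 21 33
f 32 33 23
f 33 21 34
f 33 34 23
f 34 21 22
f 34 22 23
f 36 35 39
f 36 39 37
f 37 39 40
f 37 40 38
f 39 35 41
f 39 41 40
f 40 41 42
f 40 42 38
f 41 35 43
f 41 43 42
f 42 43 44
f 42 44 38
f 43 35 45
f 43 45 44
f 44 45 46
f 44 46 38
f 45 35 47
f 45 47 46
f 46 47 48
f 46 48 38
f 47 35 49
f 47 49 48
f 48 49 50
f 48 50 38
f 49 35 51
f 49 51 50
f 50 51 52
f 50 52 38
f 51 35 53
f 51 53 52
f 52 53 54
f 52 54 38
f 53 35 55
f 53 55 54
f 54 55 56
f 54 56 38
f 55 35 57
f 55 57 56
f 56 57 58
f 56 58 38
f 57 35 59
f 57 59 58
f 58 59 60
f 58 60 38
f 59 35 61
f 59 61 60
f 60 61 62
f 60 62 38
f 61 35 63
f 61 63 62
f 62 63 64
f 62 64 38
f 63 35 65
f 63 65 64
f 64 65 66
f 64 66 38
f 65 35 67
f 65 67 66
f 66 67 68
f 66 68 38
f 67 35 36
f 67 36 68
f 68 36 37
f 68 37 38



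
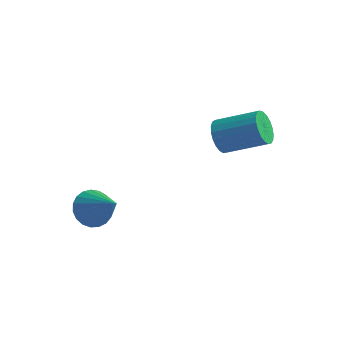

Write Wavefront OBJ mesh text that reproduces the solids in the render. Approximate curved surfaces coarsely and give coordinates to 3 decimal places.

v -2.122 -2.034 -4.356
v -1.513 -1.346 -4.724
v -0.598 -2.626 -2.944
v -1.708 -1.138 -4.427
v -1.974 -1.085 -4.118
v -2.266 -1.196 -3.85
v -2.533 -1.452 -3.669
v -2.729 -1.809 -3.607
v -2.82 -2.205 -3.675
v -2.79 -2.571 -3.861
v -2.644 -2.845 -4.132
v -2.409 -2.978 -4.442
v -2.123 -2.948 -4.737
v -1.838 -2.761 -4.966
v -1.601 -2.447 -5.09
v -1.455 -2.062 -5.087
v -1.423 -1.673 -4.958
v 1.583 2.902 -1.683
v 2.026 2.651 -2.438
v 3.92 3.207 -1.511
v 3.477 3.458 -0.757
v 1.953 3.016 -2.507
v 3.846 3.571 -1.58
v 1.816 3.361 -2.434
v 3.709 3.917 -1.507
v 1.639 3.626 -2.231
v 3.532 4.182 -1.305
v 1.452 3.767 -1.934
v 3.345 4.323 -1.007
v 1.288 3.758 -1.593
v 3.181 4.314 -0.666
v 1.175 3.601 -1.268
v 3.068 4.157 -0.341
v 1.132 3.323 -1.014
v 3.026 3.879 -0.088
v 1.168 2.972 -0.877
v 3.061 3.528 0.05
v 1.275 2.61 -0.878
v 3.169 3.165 0.048
v 1.436 2.297 -1.019
v 3.329 2.853 -0.093
v 1.622 2.09 -1.275
v 3.515 2.646 -0.349
v 1.802 2.022 -1.601
v 3.695 2.578 -0.675
v 1.943 2.107 -1.942
v 3.837 2.663 -1.015
v 2.023 2.33 -2.238
v 3.916 2.885 -1.311
f 2 1 4
f 2 4 3
f 4 1 5
f 4 5 3
f 5 1 6
f 5 6 3
f 6 1 7
f 6 7 3
f 7 1 8
f 7 8 3
f 8 1 9
f 8 9 3
f 9 1 10
f 9 10 3
f 10 1 11
f 10 11 3
f 11 1 12
f 11 12 3
f 12 1 13
f 12 13 3
f 13 1 14
f 13 14 3
f 14 1 15
f 14 15 3
f 15 1 16
f 15 16 3
f 16 1 17
f 16 17 3
f 17 1 2
f 17 2 3
f 19 18 22
f 19 22 20
f 20 22 23
f 20 23 21
f 22 18 24
f 22 24 23
f 23 24 25
f 23 25 21
f 24 18 26
f 24 26 25
f 25 26 27
f 25 27 21
f 26 18 28
f 26 28 27
f 27 28 29
f 27 29 21
f 28 18 30
f 28 30 29
f 29 30 31
f 29 31 21
f 30 18 32
f 30 32 31
f 31 32 33
f 31 33 21
f 32 18 34
f 32 34 33
f 33 34 35
f 33 35 21
f 34 18 36
f 34 36 35
f 35 36 37
f 35 37 21
f 36 18 38
f 36 38 37
f 37 38 39
f 37 39 21
f 38 18 40
f 38 40 39
f 39 40 41
f 39 41 21
f 40 18 42
f 40 42 41
f 41 42 43
f 41 43 21
f 42 18 44
f 42 44 43
f 43 44 45
f 43 45 21
f 44 18 46
f 44 46 45
f 45 46 47
f 45 47 21
f 46 18 48
f 46 48 47
f 47 48 49
f 47 49 21
f 48 18 19
f 48 19 49
f 49 19 20
f 49 20 21



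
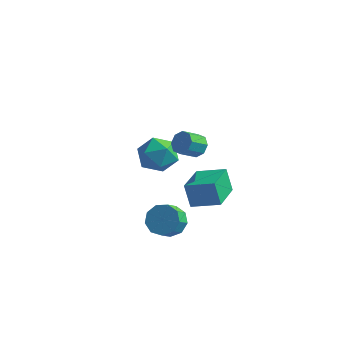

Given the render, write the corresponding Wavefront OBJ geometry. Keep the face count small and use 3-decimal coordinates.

v 2.907 -1.497 -2.052
v 3.844 -1.44 -1.907
v 3.79 -2.226 -1.244
v 2.853 -2.283 -1.388
v 3.53 -1.06 -1.483
v 3.476 -1.846 -0.82
v 2.925 -0.885 -1.325
v 2.87 -1.671 -0.662
v 2.311 -0.996 -1.507
v 2.257 -1.782 -0.844
v 1.976 -1.342 -1.944
v 1.922 -2.128 -1.281
v 2.077 -1.76 -2.431
v 2.023 -2.546 -1.768
v 2.566 -2.055 -2.741
v 2.512 -2.841 -2.077
v 3.215 -2.089 -2.728
v 3.161 -2.875 -2.064
v 3.72 -1.846 -2.399
v 3.665 -2.632 -1.735
v 0.107 2.306 0.519
v 1.22 2.219 0.957
v 0.24 0.501 -0.177
v 1.353 0.414 0.261
v 0.416 0.455 1.008
v 0.334 1.57 1.438
v 1.126 1.15 -0.658
v 1.044 2.265 -0.228
v 1.849 1.504 0.23
v 1.411 1.075 1.259
v 0.049 1.645 -0.479
v -0.389 1.216 0.55
v 2.302 1.99 -3.675
v 1.82 2.189 -2.29
v 1.973 4.104 -4.093
v 1.491 4.303 -2.708
v 3.889 2.337 -3.172
v 3.407 2.536 -1.787
v 3.56 4.451 -3.59
v 3.078 4.65 -2.205
v 3.81 -0.328 3.25
v 4.424 -0.42 3.573
v 3.964 -1.244 4.213
v 3.35 -1.152 3.89
v 4.116 -0.057 3.819
v 3.655 -0.881 4.458
v 3.628 0.147 3.731
v 3.168 -0.677 4.371
v 3.247 0.073 3.362
v 2.787 -0.751 4.001
v 3.196 -0.236 2.927
v 2.736 -1.06 3.567
v 3.505 -0.599 2.682
v 3.044 -1.423 3.321
v 3.992 -0.803 2.769
v 3.532 -1.627 3.409
v 4.373 -0.729 3.139
v 3.913 -1.553 3.778
f 2 1 5
f 2 5 3
f 3 5 6
f 3 6 4
f 5 1 7
f 5 7 6
f 6 7 8
f 6 8 4
f 7 1 9
f 7 9 8
f 8 9 10
f 8 10 4
f 9 1 11
f 9 11 10
f 10 11 12
f 10 12 4
f 11 1 13
f 11 13 12
f 12 13 14
f 12 14 4
f 13 1 15
f 13 15 14
f 14 15 16
f 14 16 4
f 15 1 17
f 15 17 16
f 16 17 18
f 16 18 4
f 17 1 19
f 17 19 18
f 18 19 20
f 18 20 4
f 19 1 2
f 19 2 20
f 20 2 3
f 20 3 4
f 21 32 26
f 21 26 22
f 21 22 28
f 21 28 31
f 21 31 32
f 22 26 30
f 26 32 25
f 32 31 23
f 31 28 27
f 28 22 29
f 24 30 25
f 24 25 23
f 24 23 27
f 24 27 29
f 24 29 30
f 25 30 26
f 23 25 32
f 27 23 31
f 29 27 28
f 30 29 22
f 34 36 33
f 37 34 33
f 33 36 35
f 35 37 33
f 34 40 36
f 38 34 37
f 38 40 34
f 36 40 35
f 39 37 35
f 35 40 39
f 39 38 37
f 40 38 39
f 42 41 45
f 42 45 43
f 43 45 46
f 43 46 44
f 45 41 47
f 45 47 46
f 46 47 48
f 46 48 44
f 47 41 49
f 47 49 48
f 48 49 50
f 48 50 44
f 49 41 51
f 49 51 50
f 50 51 52
f 50 52 44
f 51 41 53
f 51 53 52
f 52 53 54
f 52 54 44
f 53 41 55
f 53 55 54
f 54 55 56
f 54 56 44
f 55 41 57
f 55 57 56
f 56 57 58
f 56 58 44
f 57 41 42
f 57 42 58
f 58 42 43
f 58 43 44



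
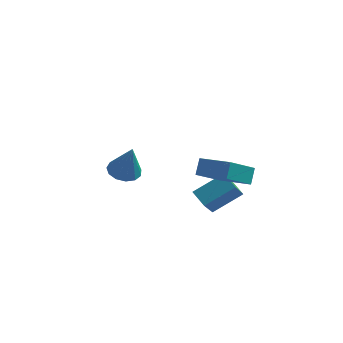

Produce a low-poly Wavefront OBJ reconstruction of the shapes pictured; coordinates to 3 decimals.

v -2.968 3.077 -3.805
v -2.202 3.504 -3.958
v -2.472 2.843 -1.975
v -2.535 3.854 -3.823
v -3.004 3.958 -3.682
v -3.463 3.782 -3.58
v -3.764 3.383 -3.549
v -3.813 2.886 -3.6
v -3.593 2.45 -3.715
v -3.175 2.214 -3.859
v -2.692 2.251 -3.986
v -2.296 2.551 -4.055
v -2.113 3.018 -4.044
v 2.527 -0.586 -1
v 1.629 -1.952 0.254
v 2.588 0.026 -0.289
v 1.689 -1.339 0.964
v 4.071 -1.221 -0.584
v 3.172 -2.586 0.669
v 4.131 -0.608 0.126
v 3.233 -1.974 1.38
v 2.028 0.214 -3.985
v 1.89 -1.162 -2.485
v 1.355 0.779 -3.529
v 1.217 -0.597 -2.029
v 3.343 1.057 -3.091
v 3.205 -0.319 -1.591
v 2.67 1.622 -2.635
v 2.532 0.246 -1.135
f 2 1 4
f 2 4 3
f 4 1 5
f 4 5 3
f 5 1 6
f 5 6 3
f 6 1 7
f 6 7 3
f 7 1 8
f 7 8 3
f 8 1 9
f 8 9 3
f 9 1 10
f 9 10 3
f 10 1 11
f 10 11 3
f 11 1 12
f 11 12 3
f 12 1 13
f 12 13 3
f 13 1 2
f 13 2 3
f 15 17 14
f 18 15 14
f 14 17 16
f 16 18 14
f 15 21 17
f 19 15 18
f 19 21 15
f 17 21 16
f 20 18 16
f 16 21 20
f 20 19 18
f 21 19 20
f 23 25 22
f 26 23 22
f 22 25 24
f 24 26 22
f 23 29 25
f 27 23 26
f 27 29 23
f 25 29 24
f 28 26 24
f 24 29 28
f 28 27 26
f 29 27 28



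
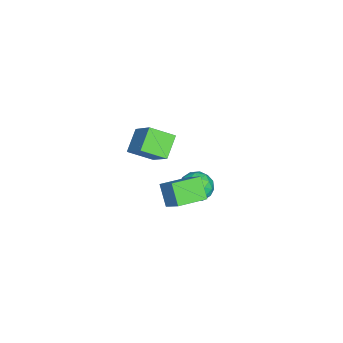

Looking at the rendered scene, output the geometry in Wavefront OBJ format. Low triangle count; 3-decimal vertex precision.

v 0.017 -2.148 -0.734
v 0.648 -1.363 0.104
v -1.11 -1.03 -0.931
v -0.479 -0.246 -0.092
v 0.699 -1.634 -1.728
v 1.33 -0.85 -0.889
v -0.428 -0.517 -1.924
v 0.203 0.268 -1.086
v -4.048 -0.607 -3.881
v -3.376 -0.595 -3.215
v -3.464 -1.905 -4.445
v -2.792 -1.893 -3.779
v -3.693 -2.057 -3.54
v -4.054 -1.255 -3.191
v -2.786 -1.245 -4.469
v -3.147 -0.443 -4.12
v -2.596 -0.989 -3.578
v -3.157 -1.491 -3.004
v -3.683 -1.009 -4.656
v -4.244 -1.511 -4.082
v -3.763 -0.487 -3.498
v -3.077 -2.013 -4.162
v -3.607 -2.109 -4.021
v -3.212 -2.102 -3.63
v -4.161 -0.875 -3.484
v -3.766 -0.868 -3.093
v -3.953 -1.727 -3.284
v -3.074 -1.632 -4.567
v -2.679 -1.625 -4.176
v -3.628 -0.398 -4.03
v -3.233 -0.391 -3.639
v -2.887 -0.773 -4.376
v -2.91 -0.712 -3.32
v -2.567 -1.475 -3.652
v -2.563 -1.094 -4.058
v -2.775 -0.623 -3.853
v -3.239 -1.007 -2.983
v -2.896 -1.77 -3.315
v -3.426 -1.866 -3.174
v -3.638 -1.394 -2.969
v -2.781 -1.238 -3.196
v -3.944 -0.73 -4.345
v -3.601 -1.493 -4.677
v -3.202 -1.106 -4.691
v -3.414 -0.634 -4.486
v -4.273 -1.025 -4.008
v -3.93 -1.788 -4.34
v -4.065 -1.877 -3.807
v -4.277 -1.406 -3.602
v -4.059 -1.262 -4.464
v -0.055 -3.78 1.297
v -1.144 -3.67 2.121
v -0.411 -2.592 0.668
v -1.5 -2.482 1.492
v 1.04 -2.758 2.608
v -0.049 -2.648 3.432
v 0.684 -1.57 1.979
v -0.405 -1.46 2.803
f 2 4 1
f 5 2 1
f 1 4 3
f 3 5 1
f 2 8 4
f 6 2 5
f 6 8 2
f 4 8 3
f 7 5 3
f 3 8 7
f 7 6 5
f 8 6 7
f 9 46 25
f 46 20 49
f 25 49 14
f 46 49 25
f 9 25 21
f 25 14 26
f 21 26 10
f 25 26 21
f 9 21 30
f 21 10 31
f 30 31 16
f 21 31 30
f 9 30 42
f 30 16 45
f 42 45 19
f 30 45 42
f 9 42 46
f 42 19 50
f 46 50 20
f 42 50 46
f 10 26 37
f 26 14 40
f 37 40 18
f 26 40 37
f 14 49 27
f 49 20 48
f 27 48 13
f 49 48 27
f 20 50 47
f 50 19 43
f 47 43 11
f 50 43 47
f 19 45 44
f 45 16 32
f 44 32 15
f 45 32 44
f 16 31 36
f 31 10 33
f 36 33 17
f 31 33 36
f 12 38 24
f 38 18 39
f 24 39 13
f 38 39 24
f 12 24 22
f 24 13 23
f 22 23 11
f 24 23 22
f 12 22 29
f 22 11 28
f 29 28 15
f 22 28 29
f 12 29 34
f 29 15 35
f 34 35 17
f 29 35 34
f 12 34 38
f 34 17 41
f 38 41 18
f 34 41 38
f 13 39 27
f 39 18 40
f 27 40 14
f 39 40 27
f 11 23 47
f 23 13 48
f 47 48 20
f 23 48 47
f 15 28 44
f 28 11 43
f 44 43 19
f 28 43 44
f 17 35 36
f 35 15 32
f 36 32 16
f 35 32 36
f 18 41 37
f 41 17 33
f 37 33 10
f 41 33 37
f 52 54 51
f 55 52 51
f 51 54 53
f 53 55 51
f 52 58 54
f 56 52 55
f 56 58 52
f 54 58 53
f 57 55 53
f 53 58 57
f 57 56 55
f 58 56 57



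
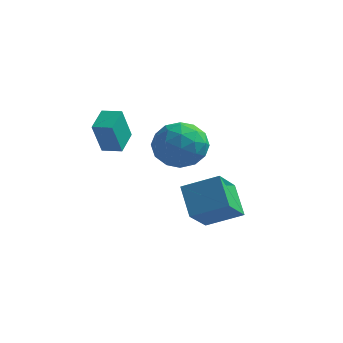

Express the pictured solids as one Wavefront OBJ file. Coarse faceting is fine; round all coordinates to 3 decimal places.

v -2.947 -3.034 0.788
v -3.087 -3.605 2.276
v -3.046 -1.915 1.208
v -3.187 -2.486 2.696
v -2.093 -2.994 0.884
v -2.234 -3.565 2.372
v -2.193 -1.875 1.304
v -2.333 -2.446 2.792
v 0.369 -2.091 -2.679
v -0.423 -1.141 -1.602
v 0.478 -0.675 -3.848
v -0.315 0.275 -2.771
v 1.855 -1.635 -1.989
v 1.062 -0.685 -0.912
v 1.963 -0.219 -3.158
v 1.171 0.731 -2.081
v -1.835 0.737 -0.494
v -0.932 1.339 0.108
v -1.028 -1.019 0.052
v -0.125 -0.417 0.654
v -1.288 -0.379 1.083
v -1.787 0.705 0.746
v -0.173 -0.385 -0.586
v -0.672 0.699 -0.923
v 0.095 0.645 0.051
v -0.594 0.649 1.082
v -1.366 -0.329 -0.922
v -2.055 -0.325 0.109
v -1.454 1.192 -0.241
v -0.506 -0.872 0.401
v -1.19 -0.85 0.653
v -0.659 -0.496 1.007
v -1.957 0.82 0.134
v -1.426 1.173 0.488
v -1.636 0.164 1.061
v -0.534 -0.853 -0.328
v -0.003 -0.5 0.026
v -1.301 0.816 -0.847
v -0.77 1.17 -0.493
v -0.324 0.156 -0.901
v -0.32 1.138 0.079
v 0.155 0.106 0.4
v 0.126 0.125 -0.329
v -0.167 0.762 -0.527
v -0.725 1.14 0.685
v -0.251 0.108 1.006
v -0.935 0.13 1.259
v -1.228 0.768 1.061
v -0.121 0.733 0.652
v -1.709 0.212 -0.846
v -1.235 -0.82 -0.525
v -0.732 -0.448 -0.901
v -1.025 0.19 -1.099
v -2.115 0.214 -0.24
v -1.64 -0.818 0.081
v -1.793 -0.442 0.687
v -2.086 0.195 0.489
v -1.839 -0.413 -0.492
f 2 4 1
f 5 2 1
f 1 4 3
f 3 5 1
f 2 8 4
f 6 2 5
f 6 8 2
f 4 8 3
f 7 5 3
f 3 8 7
f 7 6 5
f 8 6 7
f 10 12 9
f 13 10 9
f 9 12 11
f 11 13 9
f 10 16 12
f 14 10 13
f 14 16 10
f 12 16 11
f 15 13 11
f 11 16 15
f 15 14 13
f 16 14 15
f 17 54 33
f 54 28 57
f 33 57 22
f 54 57 33
f 17 33 29
f 33 22 34
f 29 34 18
f 33 34 29
f 17 29 38
f 29 18 39
f 38 39 24
f 29 39 38
f 17 38 50
f 38 24 53
f 50 53 27
f 38 53 50
f 17 50 54
f 50 27 58
f 54 58 28
f 50 58 54
f 18 34 45
f 34 22 48
f 45 48 26
f 34 48 45
f 22 57 35
f 57 28 56
f 35 56 21
f 57 56 35
f 28 58 55
f 58 27 51
f 55 51 19
f 58 51 55
f 27 53 52
f 53 24 40
f 52 40 23
f 53 40 52
f 24 39 44
f 39 18 41
f 44 41 25
f 39 41 44
f 20 46 32
f 46 26 47
f 32 47 21
f 46 47 32
f 20 32 30
f 32 21 31
f 30 31 19
f 32 31 30
f 20 30 37
f 30 19 36
f 37 36 23
f 30 36 37
f 20 37 42
f 37 23 43
f 42 43 25
f 37 43 42
f 20 42 46
f 42 25 49
f 46 49 26
f 42 49 46
f 21 47 35
f 47 26 48
f 35 48 22
f 47 48 35
f 19 31 55
f 31 21 56
f 55 56 28
f 31 56 55
f 23 36 52
f 36 19 51
f 52 51 27
f 36 51 52
f 25 43 44
f 43 23 40
f 44 40 24
f 43 40 44
f 26 49 45
f 49 25 41
f 45 41 18
f 49 41 45



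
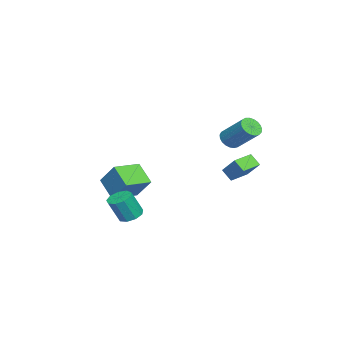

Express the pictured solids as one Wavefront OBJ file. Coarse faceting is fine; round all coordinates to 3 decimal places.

v 0.3 2.697 1.816
v 0.803 2.193 2.018
v 1.623 3.559 3.386
v 1.12 4.063 3.184
v 0.947 2.338 1.787
v 1.766 3.704 3.155
v 0.978 2.545 1.562
v 1.798 3.911 2.93
v 0.893 2.778 1.38
v 1.712 4.144 2.748
v 0.704 2.997 1.274
v 1.524 4.364 2.642
v 0.446 3.164 1.261
v 1.266 4.531 2.629
v 0.163 3.251 1.345
v 0.983 4.617 2.713
v -0.096 3.241 1.51
v 0.723 4.608 2.878
v -0.287 3.138 1.728
v 0.532 4.504 3.096
v -0.377 2.958 1.961
v 0.443 4.324 3.329
v -0.349 2.733 2.169
v 0.47 4.099 3.537
v -0.209 2.502 2.316
v 0.61 3.868 3.684
v 0.019 2.304 2.377
v 0.838 3.671 3.745
v 0.295 2.175 2.34
v 1.115 3.541 3.708
v 0.573 2.135 2.213
v 1.393 3.502 3.581
v -0.7 -3.749 -2.094
v -0.07 -2.759 -0.703
v 0.209 -2.836 -3.156
v 0.84 -1.847 -1.765
v 0.72 -4.933 -1.895
v 1.351 -3.944 -0.504
v 1.63 -4.021 -2.957
v 2.26 -3.031 -1.566
v 3.693 -2.451 -3.306
v 4.449 -2.495 -3.53
v 4.864 -3.073 -2.019
v 4.107 -3.029 -1.794
v 4.347 -2.009 -3.316
v 4.762 -2.587 -1.805
v 3.939 -1.73 -3.098
v 4.354 -2.307 -1.587
v 3.416 -1.789 -2.976
v 3.831 -2.366 -1.465
v 3.022 -2.157 -3.009
v 3.437 -2.734 -1.498
v 2.942 -2.663 -3.18
v 3.357 -3.24 -1.669
v 3.213 -3.07 -3.41
v 3.628 -3.648 -1.899
v 3.708 -3.188 -3.591
v 4.123 -3.765 -2.08
v 4.196 -2.961 -3.638
v 4.611 -3.538 -2.127
v 0.688 3.264 0.02
v 1.486 4.101 1.14
v 1.012 3.836 -0.638
v 1.81 4.673 0.482
v 1.73 2.487 -0.142
v 2.528 3.324 0.978
v 2.054 3.059 -0.8
v 2.852 3.896 0.32
f 2 1 5
f 2 5 3
f 3 5 6
f 3 6 4
f 5 1 7
f 5 7 6
f 6 7 8
f 6 8 4
f 7 1 9
f 7 9 8
f 8 9 10
f 8 10 4
f 9 1 11
f 9 11 10
f 10 11 12
f 10 12 4
f 11 1 13
f 11 13 12
f 12 13 14
f 12 14 4
f 13 1 15
f 13 15 14
f 14 15 16
f 14 16 4
f 15 1 17
f 15 17 16
f 16 17 18
f 16 18 4
f 17 1 19
f 17 19 18
f 18 19 20
f 18 20 4
f 19 1 21
f 19 21 20
f 20 21 22
f 20 22 4
f 21 1 23
f 21 23 22
f 22 23 24
f 22 24 4
f 23 1 25
f 23 25 24
f 24 25 26
f 24 26 4
f 25 1 27
f 25 27 26
f 26 27 28
f 26 28 4
f 27 1 29
f 27 29 28
f 28 29 30
f 28 30 4
f 29 1 31
f 29 31 30
f 30 31 32
f 30 32 4
f 31 1 2
f 31 2 32
f 32 2 3
f 32 3 4
f 34 36 33
f 37 34 33
f 33 36 35
f 35 37 33
f 34 40 36
f 38 34 37
f 38 40 34
f 36 40 35
f 39 37 35
f 35 40 39
f 39 38 37
f 40 38 39
f 42 41 45
f 42 45 43
f 43 45 46
f 43 46 44
f 45 41 47
f 45 47 46
f 46 47 48
f 46 48 44
f 47 41 49
f 47 49 48
f 48 49 50
f 48 50 44
f 49 41 51
f 49 51 50
f 50 51 52
f 50 52 44
f 51 41 53
f 51 53 52
f 52 53 54
f 52 54 44
f 53 41 55
f 53 55 54
f 54 55 56
f 54 56 44
f 55 41 57
f 55 57 56
f 56 57 58
f 56 58 44
f 57 41 59
f 57 59 58
f 58 59 60
f 58 60 44
f 59 41 42
f 59 42 60
f 60 42 43
f 60 43 44
f 62 64 61
f 65 62 61
f 61 64 63
f 63 65 61
f 62 68 64
f 66 62 65
f 66 68 62
f 64 68 63
f 67 65 63
f 63 68 67
f 67 66 65
f 68 66 67



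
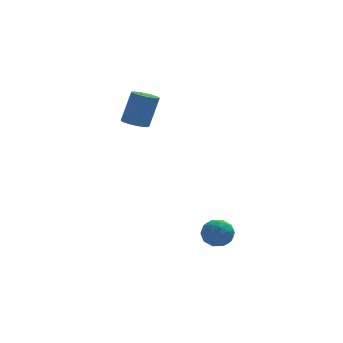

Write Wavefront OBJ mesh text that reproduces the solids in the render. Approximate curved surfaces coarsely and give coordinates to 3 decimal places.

v -1.294 -3.285 -1.56
v -0.872 -3.468 -0.933
v -1.708 -4.472 -1.627
v -1.286 -4.655 -1
v -1.904 -4.188 -0.93
v -1.648 -3.455 -0.888
v -0.932 -4.485 -1.672
v -0.676 -3.752 -1.63
v -0.647 -4.21 -1.002
v -1.248 -4.027 -0.543
v -1.332 -3.913 -2.017
v -1.933 -3.73 -1.558
v -1.047 -3.272 -1.24
v -1.533 -4.668 -1.32
v -1.897 -4.393 -1.278
v -1.648 -4.501 -0.91
v -1.503 -3.264 -1.214
v -1.255 -3.372 -0.845
v -1.862 -3.796 -0.844
v -1.325 -4.568 -1.715
v -1.077 -4.676 -1.346
v -0.932 -3.439 -1.65
v -0.683 -3.547 -1.282
v -0.718 -4.144 -1.716
v -0.666 -3.816 -0.913
v -0.91 -4.514 -0.952
v -0.702 -4.414 -1.347
v -0.551 -3.983 -1.323
v -1.02 -3.708 -0.643
v -1.263 -4.406 -0.683
v -1.627 -4.132 -0.641
v -1.476 -3.7 -0.616
v -0.888 -4.144 -0.684
v -1.317 -3.534 -1.877
v -1.56 -4.232 -1.917
v -1.104 -4.24 -1.944
v -0.953 -3.808 -1.919
v -1.67 -3.426 -1.608
v -1.914 -4.124 -1.647
v -2.029 -3.957 -1.237
v -1.878 -3.526 -1.213
v -1.692 -3.796 -1.876
v -3.958 1.685 3
v -3.359 1.833 2.768
v -2.822 2.163 4.368
v -3.422 2.015 4.6
v -3.474 2.063 2.759
v -2.937 2.393 4.359
v -3.663 2.235 2.787
v -3.126 2.566 4.387
v -3.897 2.324 2.847
v -3.36 2.654 4.448
v -4.141 2.315 2.931
v -3.604 2.646 4.531
v -4.357 2.211 3.025
v -3.82 2.541 4.625
v -4.512 2.026 3.115
v -3.975 2.356 4.715
v -4.583 1.789 3.188
v -4.046 2.12 4.788
v -4.558 1.537 3.232
v -4.021 1.867 4.832
v -4.443 1.307 3.241
v -3.906 1.637 4.841
v -4.254 1.134 3.213
v -3.717 1.465 4.813
v -4.02 1.046 3.152
v -3.483 1.376 4.753
v -3.776 1.054 3.069
v -3.239 1.385 4.669
v -3.56 1.159 2.975
v -3.023 1.489 4.575
v -3.405 1.344 2.885
v -2.868 1.674 4.485
v -3.334 1.58 2.812
v -2.797 1.911 4.412
f 1 38 17
f 38 12 41
f 17 41 6
f 38 41 17
f 1 17 13
f 17 6 18
f 13 18 2
f 17 18 13
f 1 13 22
f 13 2 23
f 22 23 8
f 13 23 22
f 1 22 34
f 22 8 37
f 34 37 11
f 22 37 34
f 1 34 38
f 34 11 42
f 38 42 12
f 34 42 38
f 2 18 29
f 18 6 32
f 29 32 10
f 18 32 29
f 6 41 19
f 41 12 40
f 19 40 5
f 41 40 19
f 12 42 39
f 42 11 35
f 39 35 3
f 42 35 39
f 11 37 36
f 37 8 24
f 36 24 7
f 37 24 36
f 8 23 28
f 23 2 25
f 28 25 9
f 23 25 28
f 4 30 16
f 30 10 31
f 16 31 5
f 30 31 16
f 4 16 14
f 16 5 15
f 14 15 3
f 16 15 14
f 4 14 21
f 14 3 20
f 21 20 7
f 14 20 21
f 4 21 26
f 21 7 27
f 26 27 9
f 21 27 26
f 4 26 30
f 26 9 33
f 30 33 10
f 26 33 30
f 5 31 19
f 31 10 32
f 19 32 6
f 31 32 19
f 3 15 39
f 15 5 40
f 39 40 12
f 15 40 39
f 7 20 36
f 20 3 35
f 36 35 11
f 20 35 36
f 9 27 28
f 27 7 24
f 28 24 8
f 27 24 28
f 10 33 29
f 33 9 25
f 29 25 2
f 33 25 29
f 44 43 47
f 44 47 45
f 45 47 48
f 45 48 46
f 47 43 49
f 47 49 48
f 48 49 50
f 48 50 46
f 49 43 51
f 49 51 50
f 50 51 52
f 50 52 46
f 51 43 53
f 51 53 52
f 52 53 54
f 52 54 46
f 53 43 55
f 53 55 54
f 54 55 56
f 54 56 46
f 55 43 57
f 55 57 56
f 56 57 58
f 56 58 46
f 57 43 59
f 57 59 58
f 58 59 60
f 58 60 46
f 59 43 61
f 59 61 60
f 60 61 62
f 60 62 46
f 61 43 63
f 61 63 62
f 62 63 64
f 62 64 46
f 63 43 65
f 63 65 64
f 64 65 66
f 64 66 46
f 65 43 67
f 65 67 66
f 66 67 68
f 66 68 46
f 67 43 69
f 67 69 68
f 68 69 70
f 68 70 46
f 69 43 71
f 69 71 70
f 70 71 72
f 70 72 46
f 71 43 73
f 71 73 72
f 72 73 74
f 72 74 46
f 73 43 75
f 73 75 74
f 74 75 76
f 74 76 46
f 75 43 44
f 75 44 76
f 76 44 45
f 76 45 46



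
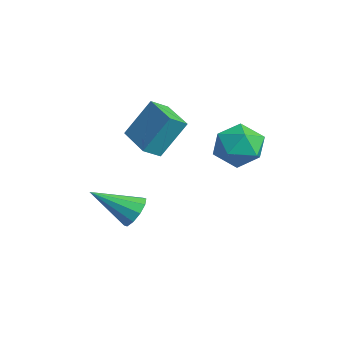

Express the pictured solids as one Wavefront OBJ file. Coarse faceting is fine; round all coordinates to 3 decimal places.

v -0.801 -0.211 -0.242
v -0.663 0.807 1.333
v -0.918 0.535 -0.713
v -0.78 1.552 0.862
v 0.84 -0.092 -0.462
v 0.978 0.925 1.113
v 0.723 0.653 -0.933
v 0.861 1.671 0.642
v 0.605 -0.332 -3.774
v 1.016 -0.808 -4.234
v -0.005 -1.908 -2.686
v 1.301 -0.668 -3.872
v 1.321 -0.4 -3.472
v 1.067 -0.106 -3.187
v 0.636 0.103 -3.126
v 0.194 0.145 -3.313
v -0.092 0.005 -3.675
v -0.111 -0.263 -4.075
v 0.143 -0.557 -4.36
v 0.573 -0.766 -4.421
v 0.908 4.19 -0.507
v 1.904 4.342 -0.055
v 1.336 2.498 -0.885
v 2.332 2.65 -0.433
v 1.433 2.639 0.206
v 1.168 3.685 0.44
v 2.072 3.155 -1.38
v 1.807 4.201 -1.146
v 2.624 3.702 -0.595
v 2.228 3.383 0.385
v 1.012 3.457 -1.325
v 0.616 3.138 -0.345
f 2 4 1
f 5 2 1
f 1 4 3
f 3 5 1
f 2 8 4
f 6 2 5
f 6 8 2
f 4 8 3
f 7 5 3
f 3 8 7
f 7 6 5
f 8 6 7
f 10 9 12
f 10 12 11
f 12 9 13
f 12 13 11
f 13 9 14
f 13 14 11
f 14 9 15
f 14 15 11
f 15 9 16
f 15 16 11
f 16 9 17
f 16 17 11
f 17 9 18
f 17 18 11
f 18 9 19
f 18 19 11
f 19 9 20
f 19 20 11
f 20 9 10
f 20 10 11
f 21 32 26
f 21 26 22
f 21 22 28
f 21 28 31
f 21 31 32
f 22 26 30
f 26 32 25
f 32 31 23
f 31 28 27
f 28 22 29
f 24 30 25
f 24 25 23
f 24 23 27
f 24 27 29
f 24 29 30
f 25 30 26
f 23 25 32
f 27 23 31
f 29 27 28
f 30 29 22



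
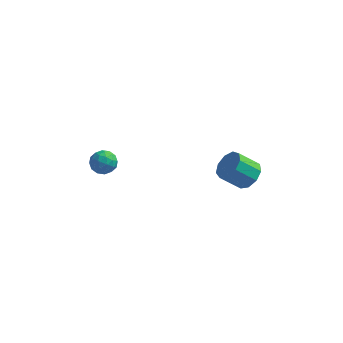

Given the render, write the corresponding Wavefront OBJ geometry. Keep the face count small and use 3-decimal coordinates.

v 3.946 3.954 0.132
v 4.426 3.404 0.378
v 3.573 3.036 1.215
v 3.094 3.586 0.968
v 4.503 3.847 0.652
v 3.651 3.479 1.489
v 4.321 4.34 0.683
v 3.468 3.972 1.519
v 3.963 4.652 0.455
v 3.11 4.285 1.292
v 3.597 4.638 0.076
v 2.744 4.27 0.913
v 3.395 4.303 -0.277
v 2.542 3.936 0.56
v 3.451 3.805 -0.439
v 2.598 3.438 0.398
v 3.738 3.377 -0.334
v 2.886 3.009 0.503
v 4.123 3.218 -0.011
v 3.271 2.851 0.826
v -2.252 3.011 0.624
v -1.662 2.718 0.692
v -2.738 2.082 0.848
v -2.148 1.789 0.916
v -2.349 2.237 1.36
v -2.048 2.812 1.222
v -2.352 1.988 0.318
v -2.051 2.563 0.18
v -1.723 2.086 0.503
v -1.721 2.24 1.147
v -2.679 2.56 0.393
v -2.677 2.714 1.037
v -1.914 2.946 0.639
v -2.486 1.854 0.901
v -2.604 2.117 1.163
v -2.257 1.946 1.203
v -2.142 3.001 0.95
v -1.794 2.829 0.99
v -2.198 2.546 1.383
v -2.606 1.971 0.55
v -2.258 1.799 0.59
v -2.143 2.854 0.337
v -1.796 2.683 0.377
v -2.202 2.254 0.157
v -1.603 2.403 0.567
v -1.889 1.857 0.699
v -2.009 1.974 0.347
v -1.832 2.311 0.266
v -1.602 2.493 0.946
v -1.888 1.947 1.077
v -2.006 2.211 1.339
v -1.829 2.548 1.258
v -1.638 2.122 0.835
v -2.512 2.853 0.463
v -2.798 2.307 0.594
v -2.571 2.252 0.282
v -2.394 2.589 0.201
v -2.511 2.943 0.841
v -2.797 2.397 0.973
v -2.568 2.489 1.274
v -2.391 2.826 1.193
v -2.762 2.678 0.705
f 2 1 5
f 2 5 3
f 3 5 6
f 3 6 4
f 5 1 7
f 5 7 6
f 6 7 8
f 6 8 4
f 7 1 9
f 7 9 8
f 8 9 10
f 8 10 4
f 9 1 11
f 9 11 10
f 10 11 12
f 10 12 4
f 11 1 13
f 11 13 12
f 12 13 14
f 12 14 4
f 13 1 15
f 13 15 14
f 14 15 16
f 14 16 4
f 15 1 17
f 15 17 16
f 16 17 18
f 16 18 4
f 17 1 19
f 17 19 18
f 18 19 20
f 18 20 4
f 19 1 2
f 19 2 20
f 20 2 3
f 20 3 4
f 21 58 37
f 58 32 61
f 37 61 26
f 58 61 37
f 21 37 33
f 37 26 38
f 33 38 22
f 37 38 33
f 21 33 42
f 33 22 43
f 42 43 28
f 33 43 42
f 21 42 54
f 42 28 57
f 54 57 31
f 42 57 54
f 21 54 58
f 54 31 62
f 58 62 32
f 54 62 58
f 22 38 49
f 38 26 52
f 49 52 30
f 38 52 49
f 26 61 39
f 61 32 60
f 39 60 25
f 61 60 39
f 32 62 59
f 62 31 55
f 59 55 23
f 62 55 59
f 31 57 56
f 57 28 44
f 56 44 27
f 57 44 56
f 28 43 48
f 43 22 45
f 48 45 29
f 43 45 48
f 24 50 36
f 50 30 51
f 36 51 25
f 50 51 36
f 24 36 34
f 36 25 35
f 34 35 23
f 36 35 34
f 24 34 41
f 34 23 40
f 41 40 27
f 34 40 41
f 24 41 46
f 41 27 47
f 46 47 29
f 41 47 46
f 24 46 50
f 46 29 53
f 50 53 30
f 46 53 50
f 25 51 39
f 51 30 52
f 39 52 26
f 51 52 39
f 23 35 59
f 35 25 60
f 59 60 32
f 35 60 59
f 27 40 56
f 40 23 55
f 56 55 31
f 40 55 56
f 29 47 48
f 47 27 44
f 48 44 28
f 47 44 48
f 30 53 49
f 53 29 45
f 49 45 22
f 53 45 49

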